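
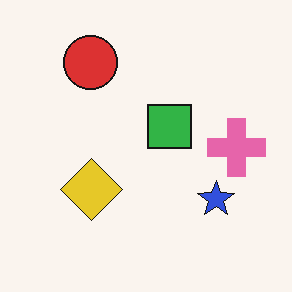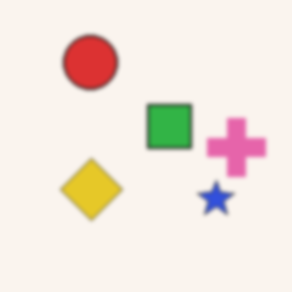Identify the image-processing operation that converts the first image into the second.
The second image is the first slightly softened.

Shape edges and outlines are uniformly softened across the whole image.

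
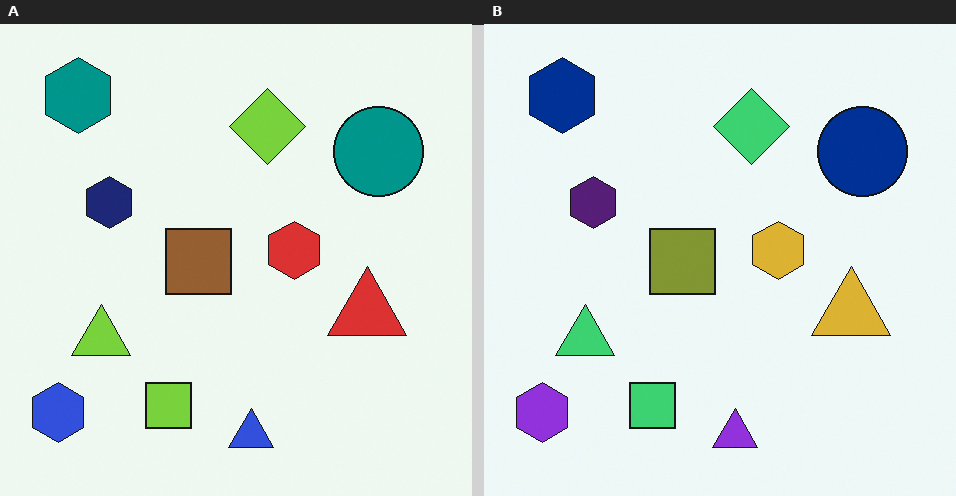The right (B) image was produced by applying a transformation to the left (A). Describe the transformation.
Hue-shifted by a small amount.

Every shape's color has rotated by the same amount around the hue wheel — a uniform hue shift.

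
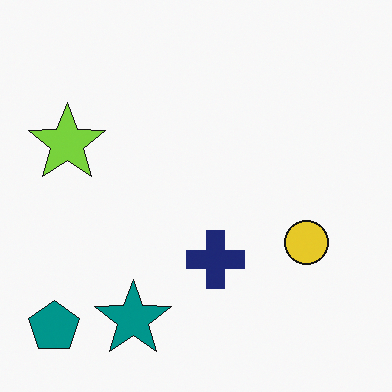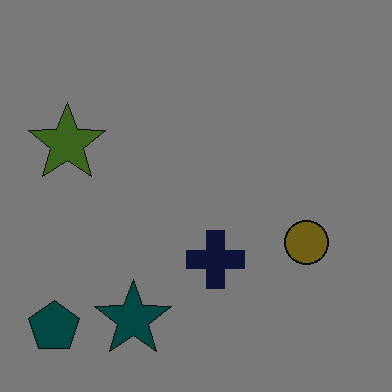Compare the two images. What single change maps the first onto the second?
Noticeably darkened.

Every pixel — background and shapes alike — is uniformly darkened.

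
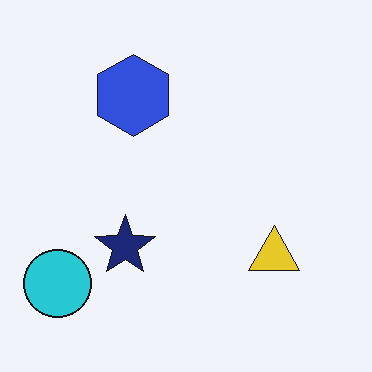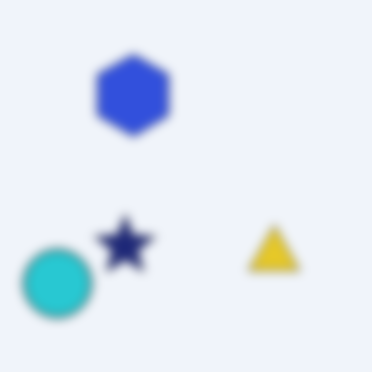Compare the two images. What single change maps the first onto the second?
The second image is the first heavily blurred.

Shape edges and outlines are uniformly softened across the whole image.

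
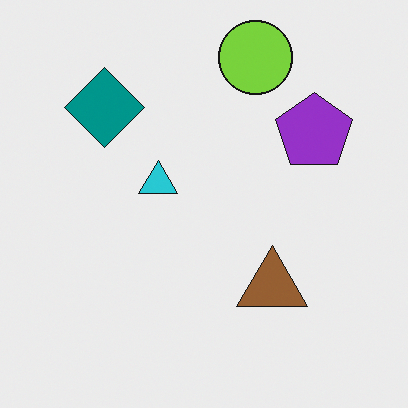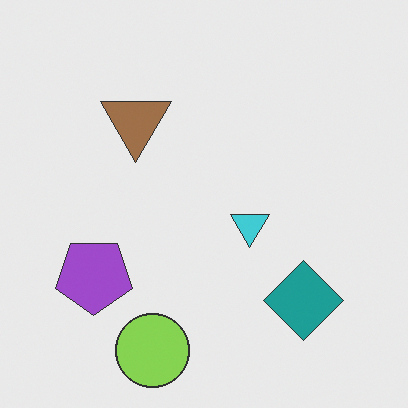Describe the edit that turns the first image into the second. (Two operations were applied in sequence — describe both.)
It was given slightly reduced contrast, then rotated 180°.

Tones are pushed toward mid-grey across the whole image — a global contrast change. The lime circle sits in the top of the first image and the bottom of the second — consistent with a whole-image 180° rotation.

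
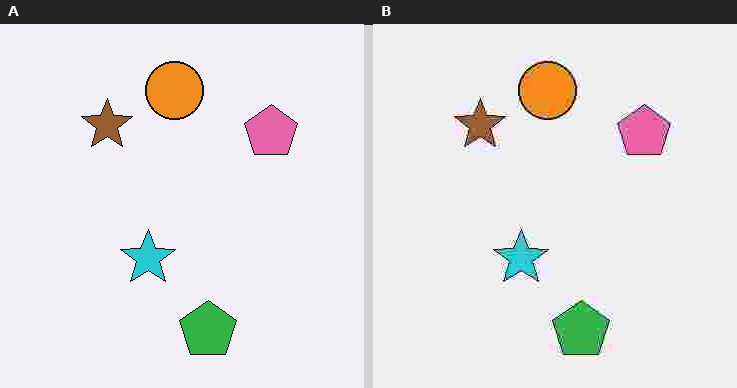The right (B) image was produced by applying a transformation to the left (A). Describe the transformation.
Degraded with heavy JPEG compression.

Blocky 8×8 compression artifacts appear around shape edges and the flat background shows ringing — characteristic JPEG degradation.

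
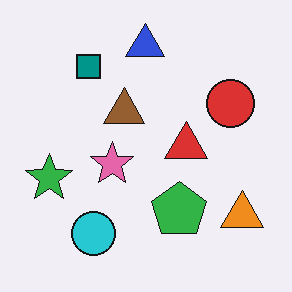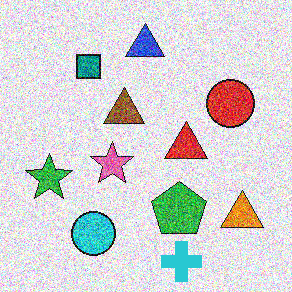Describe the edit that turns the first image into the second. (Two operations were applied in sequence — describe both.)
The second image is the first degraded with heavy additive noise, then overlaid with an additional cyan cross.

Random speckle covers the whole image, including the flat background. A cyan cross appears in the second image that is absent from the first.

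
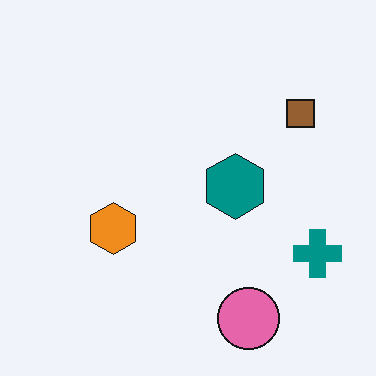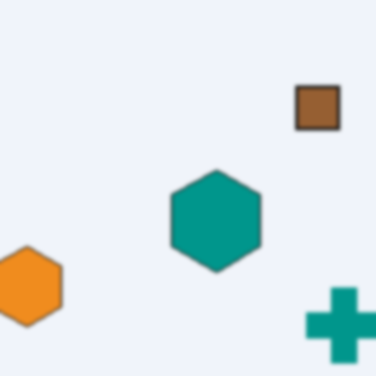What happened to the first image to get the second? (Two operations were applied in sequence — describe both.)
Cropped to a modestly smaller region and rescaled, then given a subtle gaussian blur.

The visible shapes are larger and the field of view is narrower; shapes near the original edges may be partly or wholly outside the frame — a crop-and-rescale. Shape edges and outlines are uniformly softened across the whole image.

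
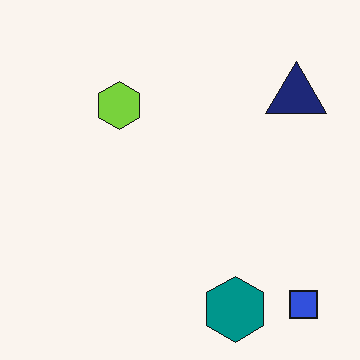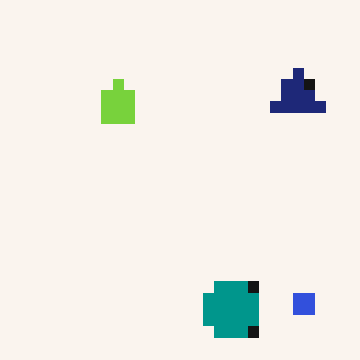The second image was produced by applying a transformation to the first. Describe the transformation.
Heavily pixelated into large blocks.

Shapes are reduced to large square blocks; fine edges and outlines are lost — a downscale-then-upscale (mosaic) effect.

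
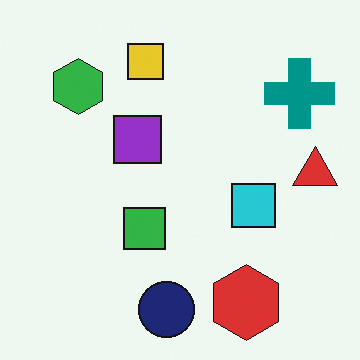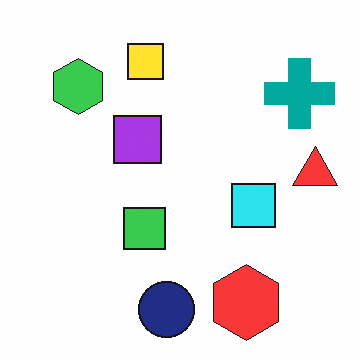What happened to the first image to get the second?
It was brightened a little.

Every pixel — background and shapes alike — is uniformly brightened.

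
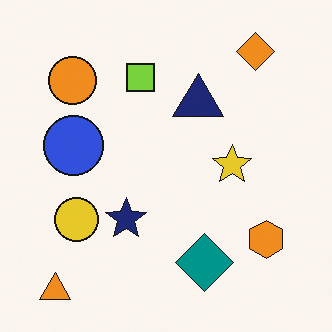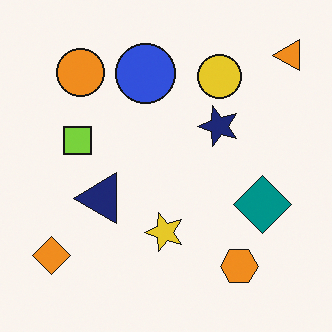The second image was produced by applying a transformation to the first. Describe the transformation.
Transposed (reflected across the top-left ↔ bottom-right diagonal).

Shapes have swapped their row and column positions — what was in the top-right is now in the bottom-left — a diagonal reflection.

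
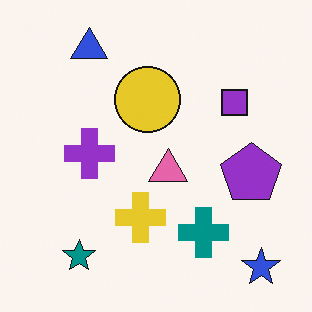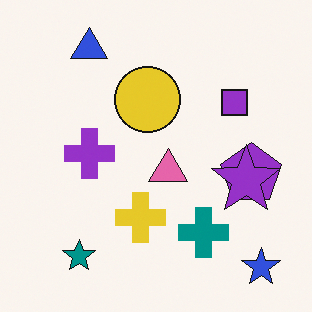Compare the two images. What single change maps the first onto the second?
Overlaid with an additional purple star.

A purple star appears in the second image that is absent from the first.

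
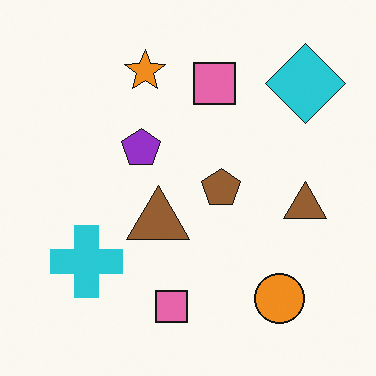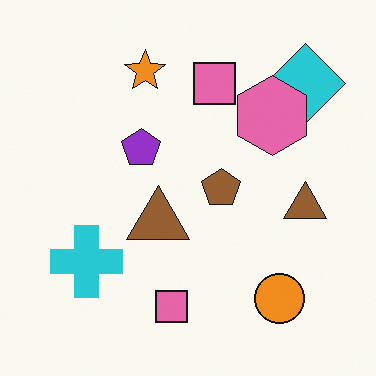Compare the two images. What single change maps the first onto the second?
The second image is the first overlaid with an additional pink hexagon.

A pink hexagon appears in the second image that is absent from the first.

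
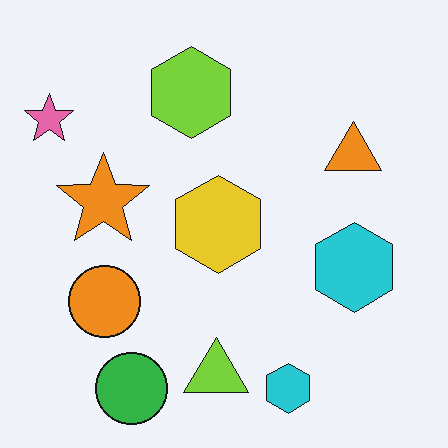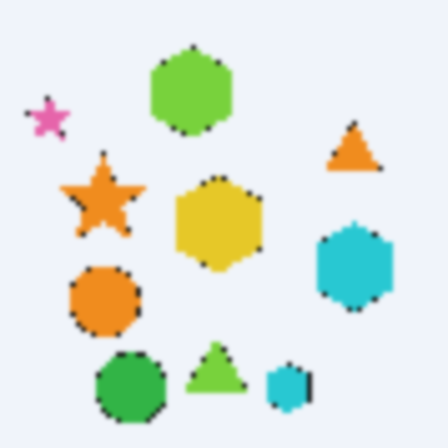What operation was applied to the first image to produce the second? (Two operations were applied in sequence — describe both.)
Lightly pixelated (a mild mosaic effect), then lightly blurred.

Shapes are reduced to large square blocks; fine edges and outlines are lost — a downscale-then-upscale (mosaic) effect. Shape edges and outlines are uniformly softened across the whole image.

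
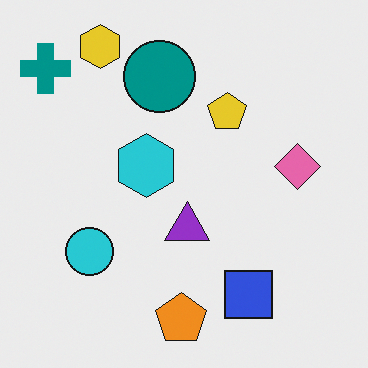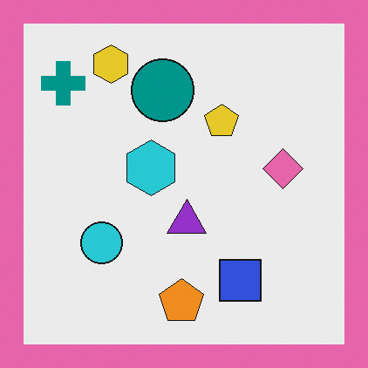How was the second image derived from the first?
This is the original image framed with a pink border.

A solid pink frame runs around the edge of the second image, with the content slightly shrunk inside it.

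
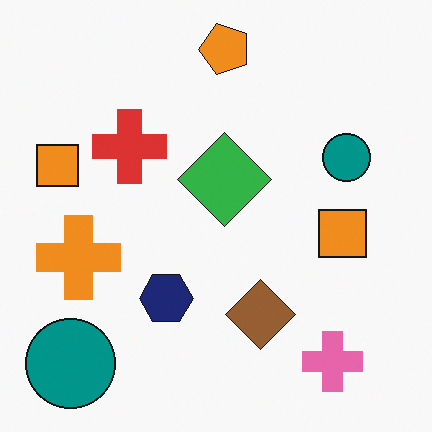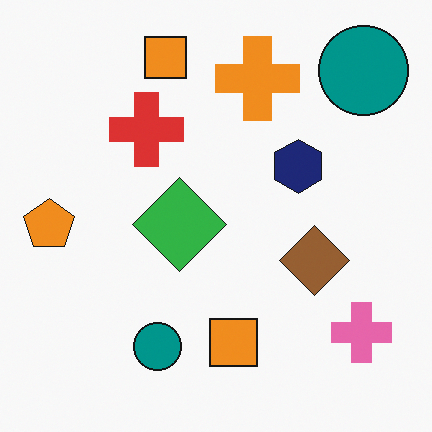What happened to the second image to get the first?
The first image is the second transposed (reflected across the top-left ↔ bottom-right diagonal).

Shapes have swapped their row and column positions — what was in the top-right is now in the bottom-left — a diagonal reflection.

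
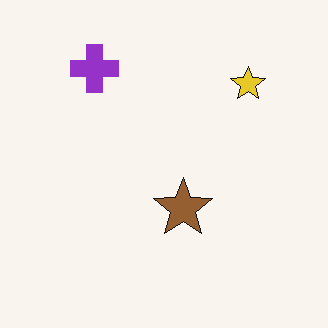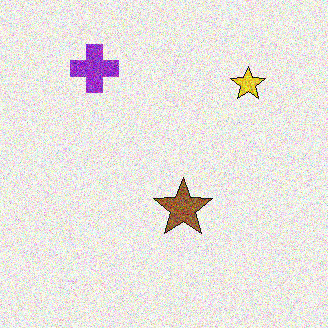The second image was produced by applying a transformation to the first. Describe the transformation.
This is the original image degraded with strong gaussian noise.

Random speckle covers the whole image, including the flat background.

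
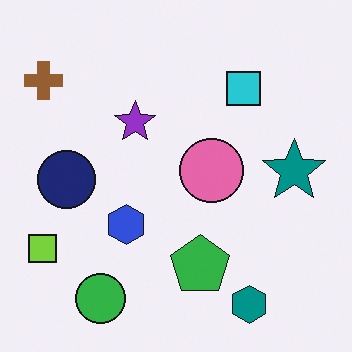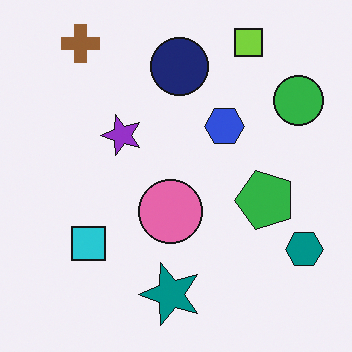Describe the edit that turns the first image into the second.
This is the original image transposed (reflected across the top-left ↔ bottom-right diagonal).

Shapes have swapped their row and column positions — what was in the top-right is now in the bottom-left — a diagonal reflection.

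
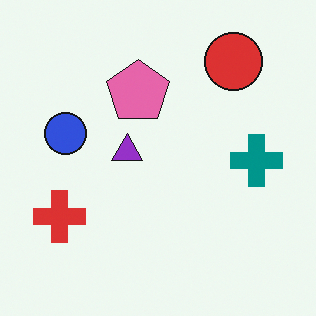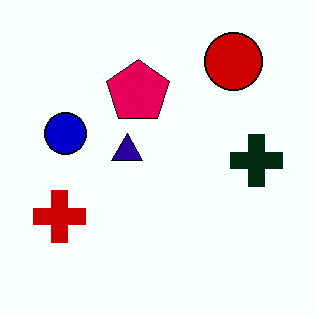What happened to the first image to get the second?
It was boosted in contrast.

Tones are pushed away from mid-grey across the whole image — a global contrast change.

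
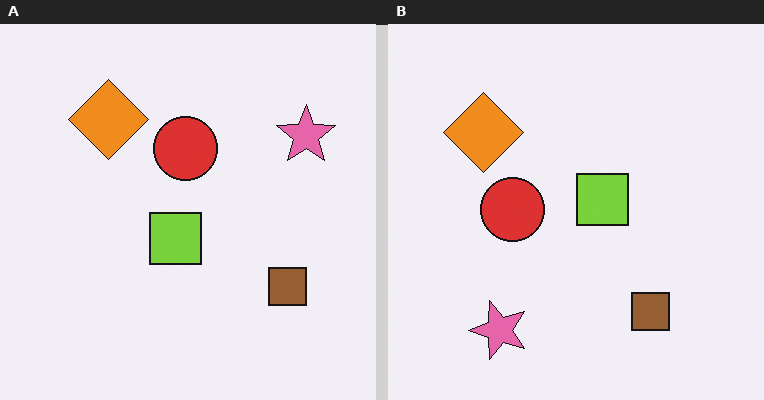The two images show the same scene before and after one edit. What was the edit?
It was transposed (reflected across the top-left ↔ bottom-right diagonal).

Shapes have swapped their row and column positions — what was in the top-right is now in the bottom-left — a diagonal reflection.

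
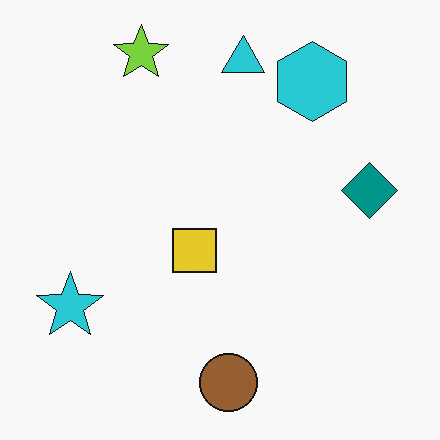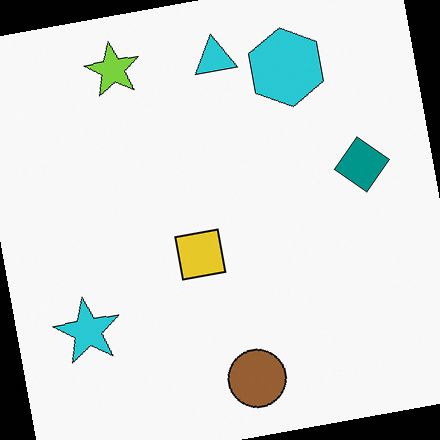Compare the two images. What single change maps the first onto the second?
The image was rotated counter-clockwise by a few degrees.

Every shape is tilted by the same angle and the image corners show triangular fill wedges — a whole-image rotation by a non-right angle.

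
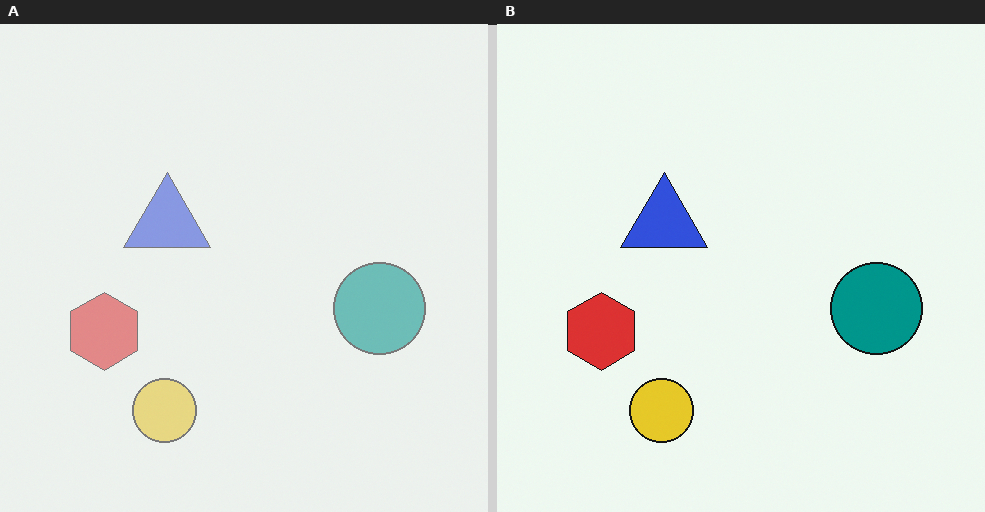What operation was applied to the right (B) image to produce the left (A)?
This is the original image washed out (contrast reduced).

Tones are pushed toward mid-grey across the whole image — a global contrast change.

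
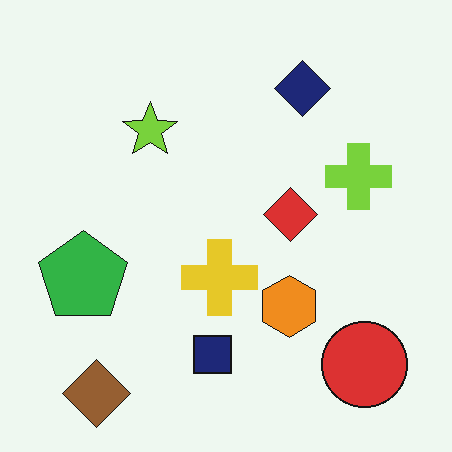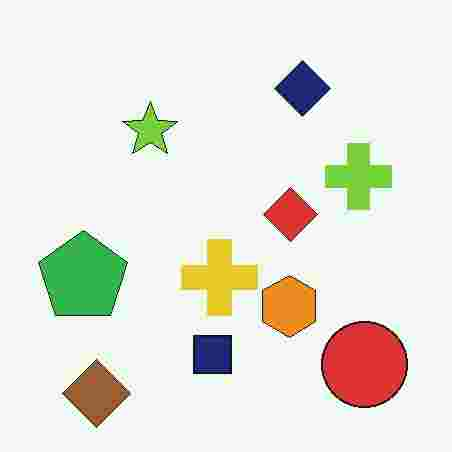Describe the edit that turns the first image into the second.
This is the original image degraded with heavy JPEG compression.

Blocky 8×8 compression artifacts appear around shape edges and the flat background shows ringing — characteristic JPEG degradation.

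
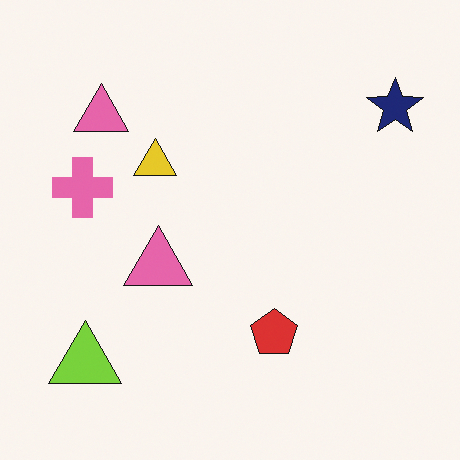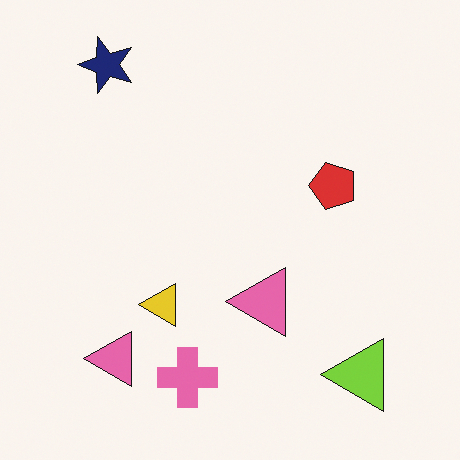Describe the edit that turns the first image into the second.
The image was rotated 90° counter-clockwise.

The navy star sits in the top-right of the first image and the top-left of the second — consistent with a whole-image 90° counter-clockwise rotation.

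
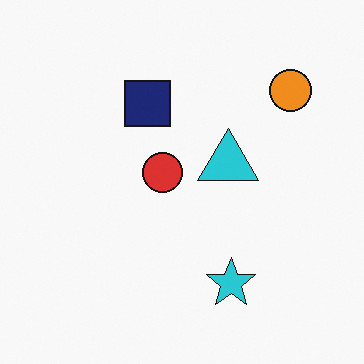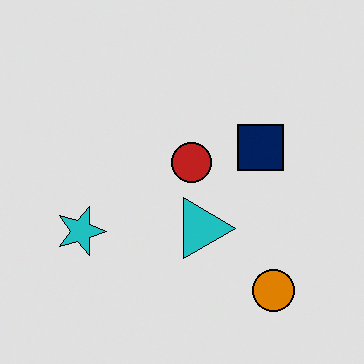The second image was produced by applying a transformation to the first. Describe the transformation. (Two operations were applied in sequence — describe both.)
It was rotated 90° clockwise, then moderately posterized.

The orange circle sits in the top-right of the first image and the bottom-right of the second — consistent with a whole-image 90° clockwise rotation. Each flat color has snapped to a coarser quantized level — most visibly, the near-white background has dropped to a flat grey.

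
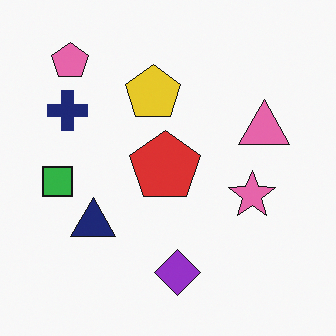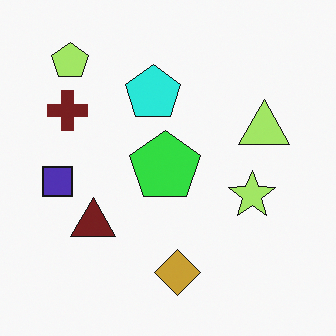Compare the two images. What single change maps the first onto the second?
The image was hue-shifted noticeably.

Every shape's color has rotated by the same amount around the hue wheel — a uniform hue shift.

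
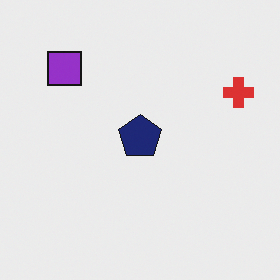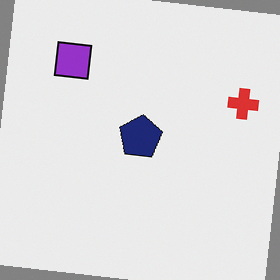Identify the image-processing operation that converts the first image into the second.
This is the original image rotated clockwise by a slight angle.

Every shape is tilted by the same angle and the image corners show triangular fill wedges — a whole-image rotation by a non-right angle.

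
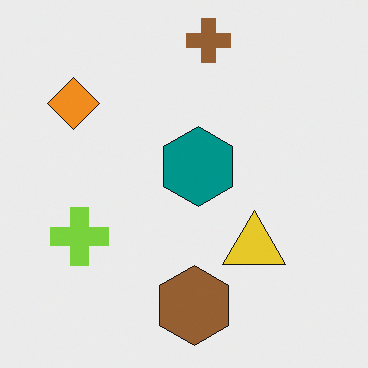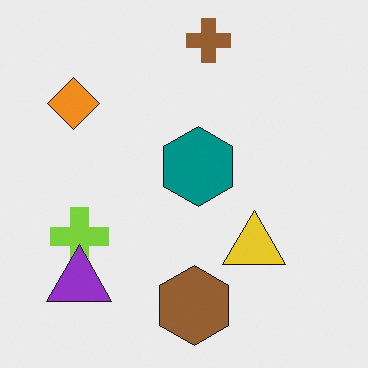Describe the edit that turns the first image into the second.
This is the original image overlaid with an additional purple triangle.

A purple triangle appears in the second image that is absent from the first.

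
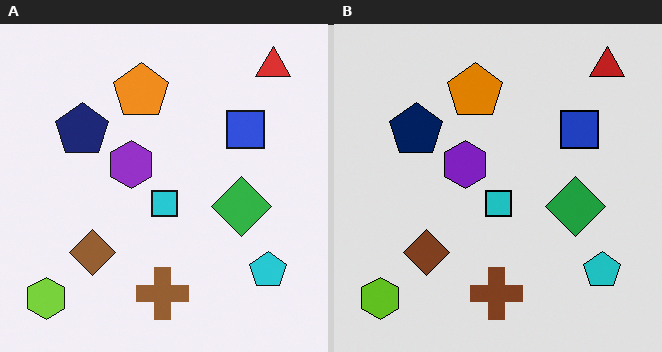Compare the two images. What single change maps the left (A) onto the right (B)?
This is the original image moderately posterized.

Each flat color has snapped to a coarser quantized level — most visibly, the near-white background has dropped to a flat grey.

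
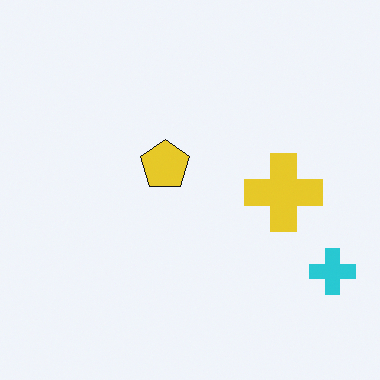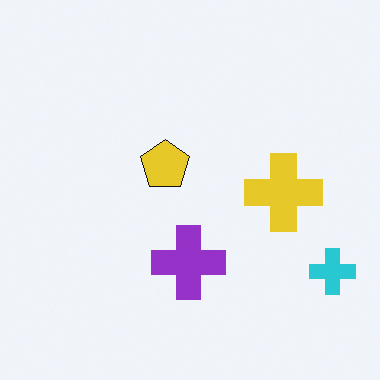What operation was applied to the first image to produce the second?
This is the original image overlaid with an additional purple cross.

A purple cross appears in the second image that is absent from the first.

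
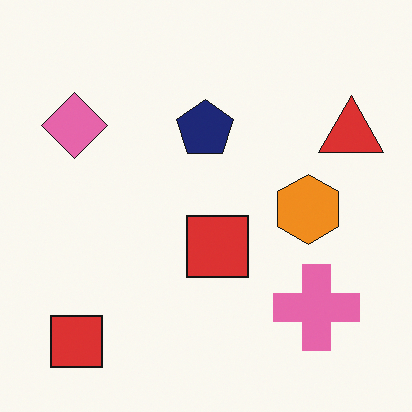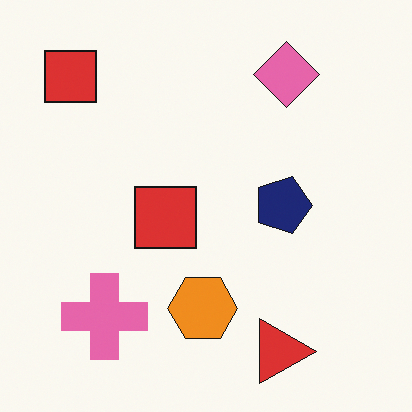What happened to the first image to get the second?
The transformation is: rotated 90° clockwise.

The red triangle sits in the top-right of the first image and the bottom-right of the second — consistent with a whole-image 90° clockwise rotation.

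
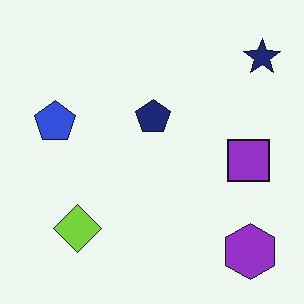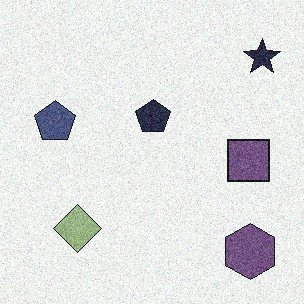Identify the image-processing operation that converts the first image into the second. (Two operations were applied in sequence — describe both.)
The transformation is: degraded with visible gaussian noise, then made much more muted (saturation change).

Random speckle covers the whole image, including the flat background. All colors are more muted and greyish — a global saturation change.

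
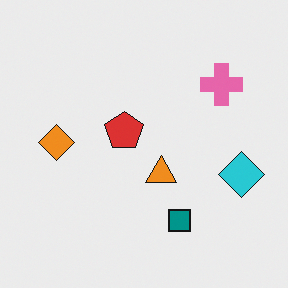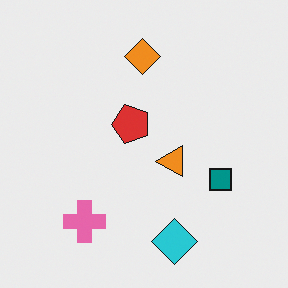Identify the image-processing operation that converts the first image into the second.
The image was transposed (reflected across the top-left ↔ bottom-right diagonal).

Shapes have swapped their row and column positions — what was in the top-right is now in the bottom-left — a diagonal reflection.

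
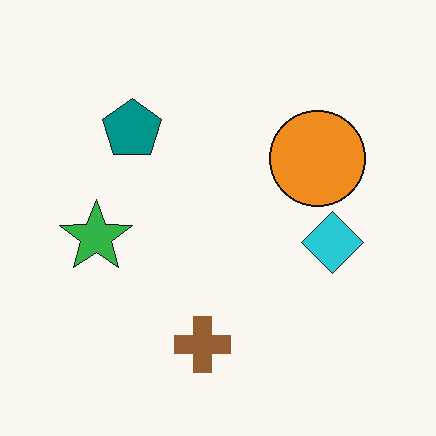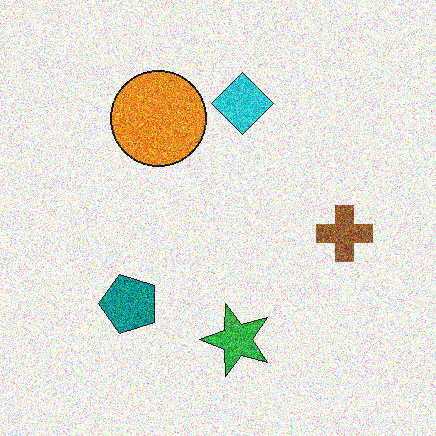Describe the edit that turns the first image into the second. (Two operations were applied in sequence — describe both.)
Degraded with heavy additive noise, then rotated 90° counter-clockwise.

Random speckle covers the whole image, including the flat background. The brown cross sits in the bottom of the first image and the right of the second — consistent with a whole-image 90° counter-clockwise rotation.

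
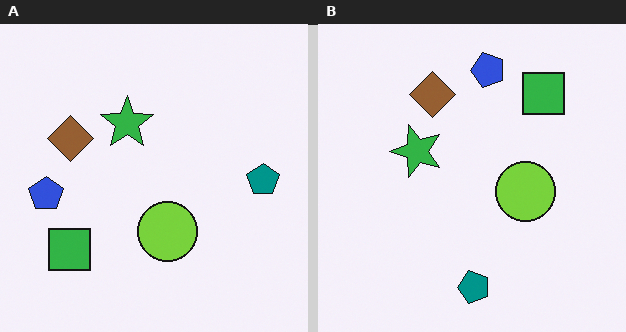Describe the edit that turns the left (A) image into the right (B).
Transposed (reflected across the top-left ↔ bottom-right diagonal).

Shapes have swapped their row and column positions — what was in the top-right is now in the bottom-left — a diagonal reflection.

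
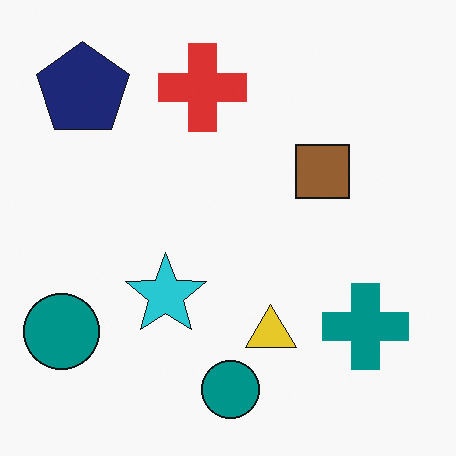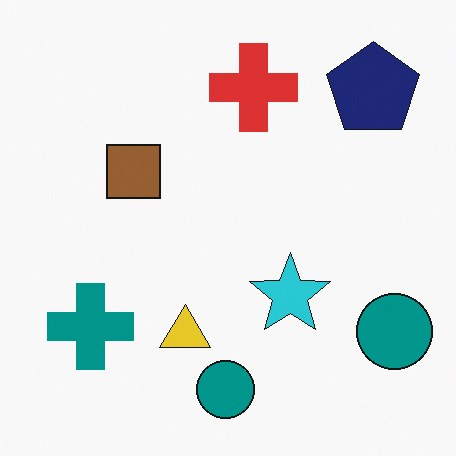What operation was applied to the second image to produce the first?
It was flipped horizontally (left ↔ right).

The navy pentagon is in the top-right of the second image and the top-left of the first — shapes on opposite sides of the vertical midline have swapped in a mirror flip.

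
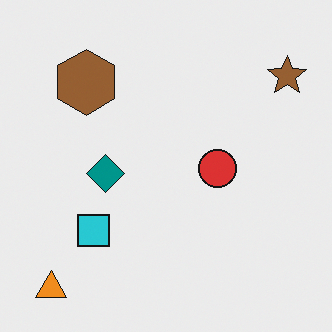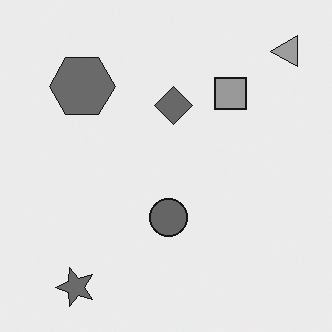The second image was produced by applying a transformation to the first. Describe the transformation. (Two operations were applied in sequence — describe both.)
The image was transposed (reflected across the top-left ↔ bottom-right diagonal), then converted to grayscale.

Shapes have swapped their row and column positions — what was in the top-right is now in the bottom-left — a diagonal reflection. All color is removed — every shape is now a shade of grey.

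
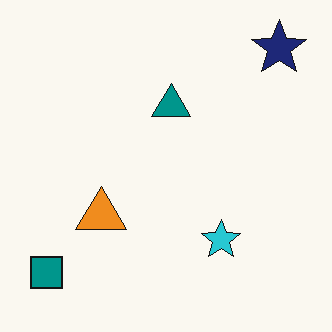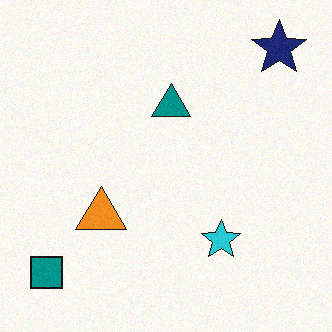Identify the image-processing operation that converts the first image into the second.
It was degraded with subtle gaussian noise.

Random speckle covers the whole image, including the flat background.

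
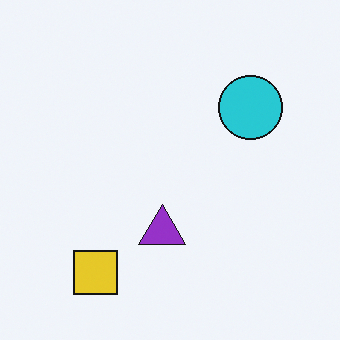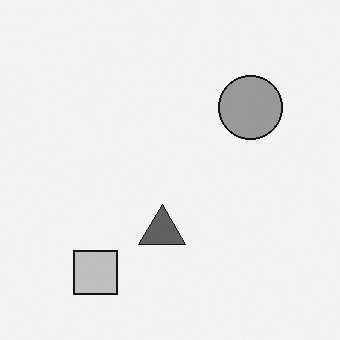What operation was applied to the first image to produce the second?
Converted to grayscale.

All color is removed — every shape is now a shade of grey.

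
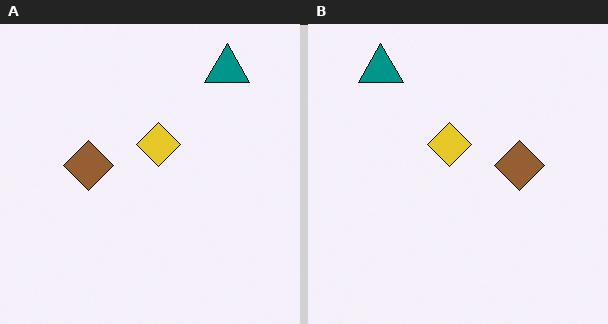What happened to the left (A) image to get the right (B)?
The right (B) image is the left (A) flipped horizontally (left ↔ right).

The teal triangle is in the top-right of the left (A) image and the top-left of the right (B) — shapes on opposite sides of the vertical midline have swapped in a mirror flip.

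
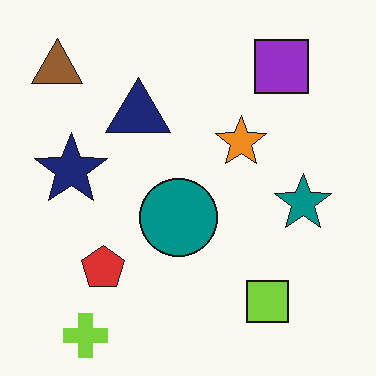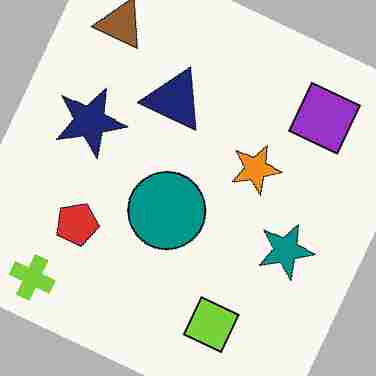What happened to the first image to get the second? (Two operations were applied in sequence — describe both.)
It was rotated clockwise by a moderate amount, then heavily JPEG-compressed with obvious blocking artifacts.

Every shape is tilted by the same angle and the image corners show triangular fill wedges — a whole-image rotation by a non-right angle. Blocky 8×8 compression artifacts appear around shape edges and the flat background shows ringing — characteristic JPEG degradation.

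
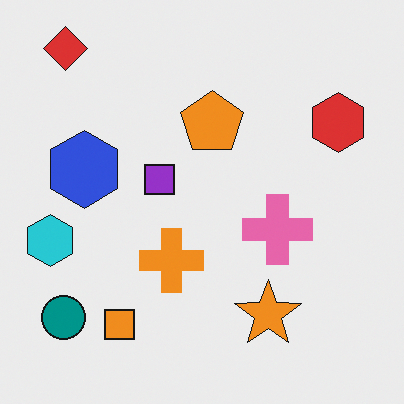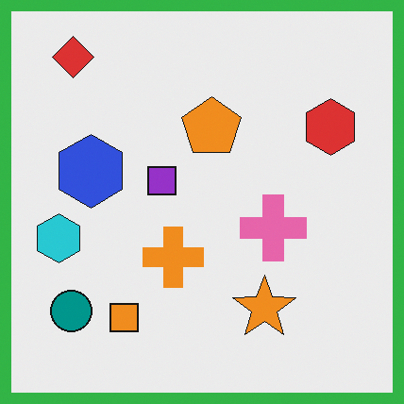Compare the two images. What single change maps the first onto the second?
Framed with a green border.

A solid green frame runs around the edge of the second image, with the content slightly shrunk inside it.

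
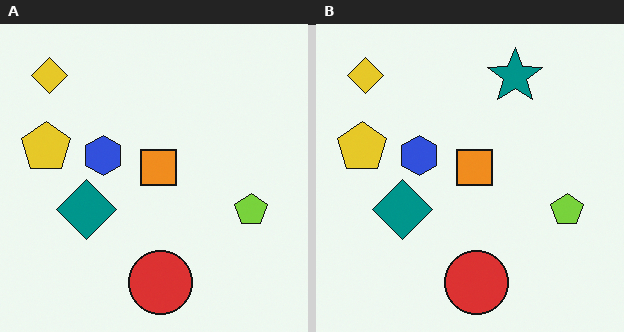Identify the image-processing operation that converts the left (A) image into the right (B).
The transformation is: overlaid with an additional teal star.

A teal star appears in the right (B) image that is absent from the left (A).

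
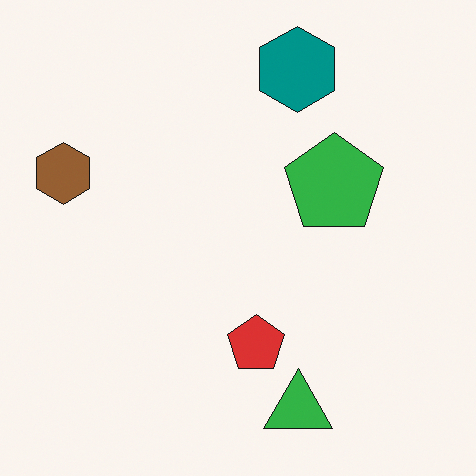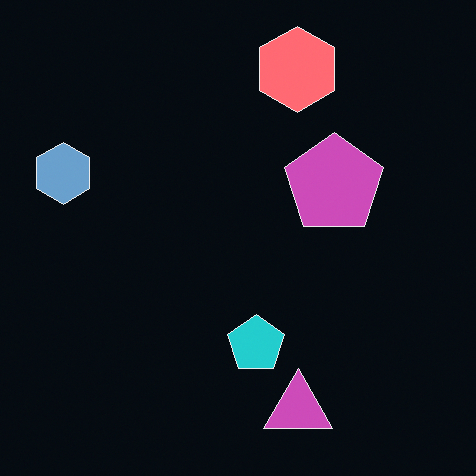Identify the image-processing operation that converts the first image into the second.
The transformation is: color-inverted (negative).

The light background has become dark and every shape's color is its complement — a photographic negative.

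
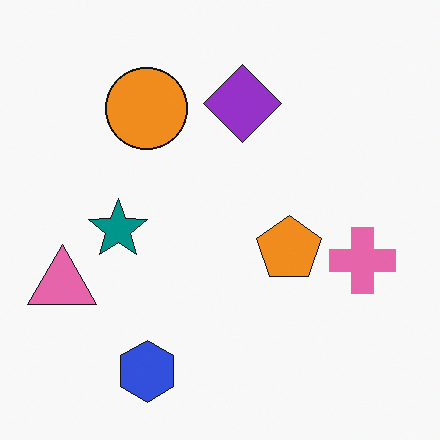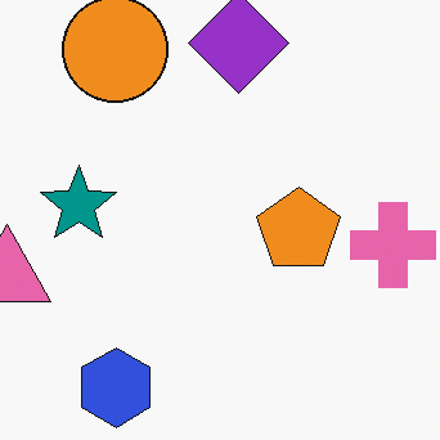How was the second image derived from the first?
The image was cropped slightly and scaled back up.

The visible shapes are larger and the field of view is narrower; shapes near the original edges may be partly or wholly outside the frame — a crop-and-rescale.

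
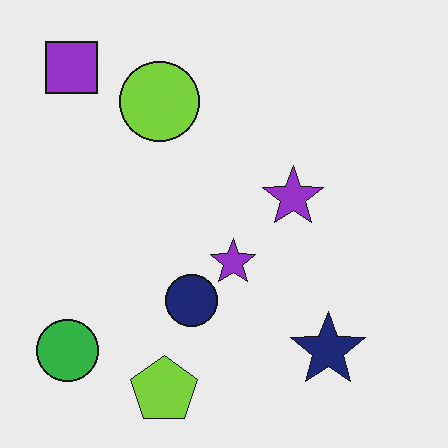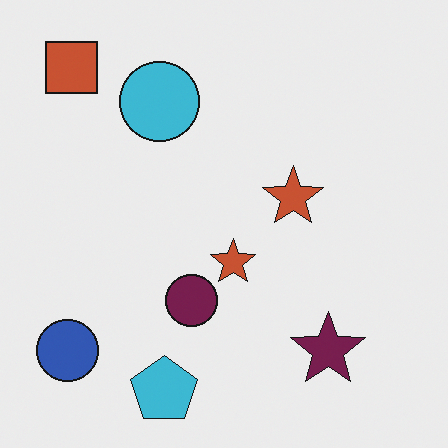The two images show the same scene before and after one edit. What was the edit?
Hue-shifted through roughly a third of the color wheel.

Every shape's color has rotated by the same amount around the hue wheel — a uniform hue shift.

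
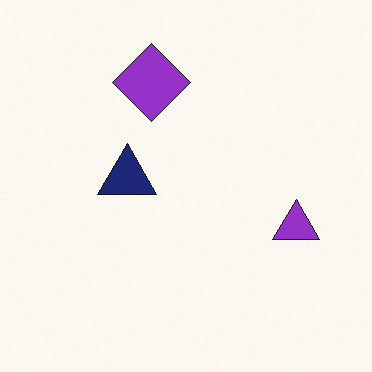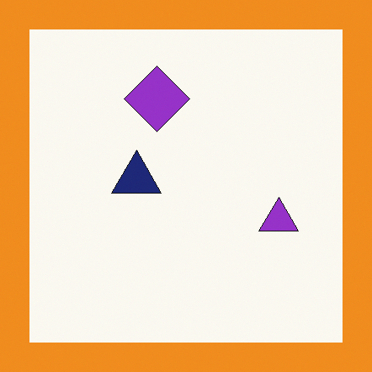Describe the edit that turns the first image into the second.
This is the original image framed with a orange border.

A solid orange frame runs around the edge of the second image, with the content slightly shrunk inside it.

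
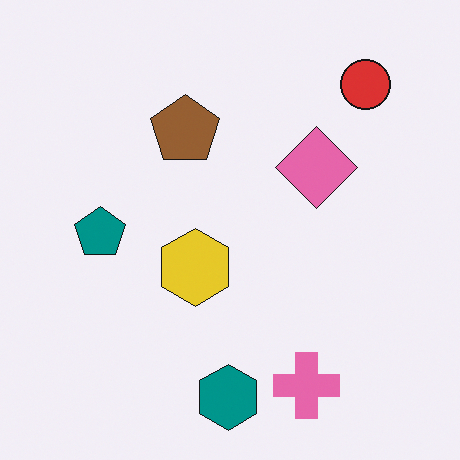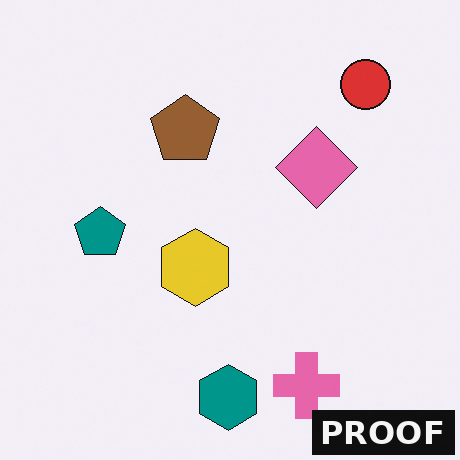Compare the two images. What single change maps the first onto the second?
This is the original image watermarked with the text "PROOF" in the lower-right corner.

A dark label reading "PROOF" appears in the lower-right corner.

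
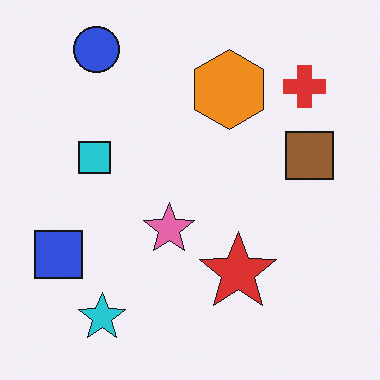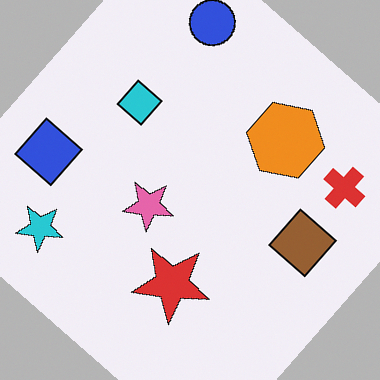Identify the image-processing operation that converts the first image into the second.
The image was rotated clockwise by a large amount — several tens of degrees.

Every shape is tilted by the same angle and the image corners show triangular fill wedges — a whole-image rotation by a non-right angle.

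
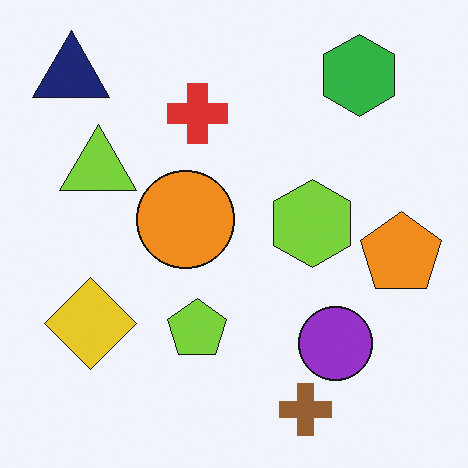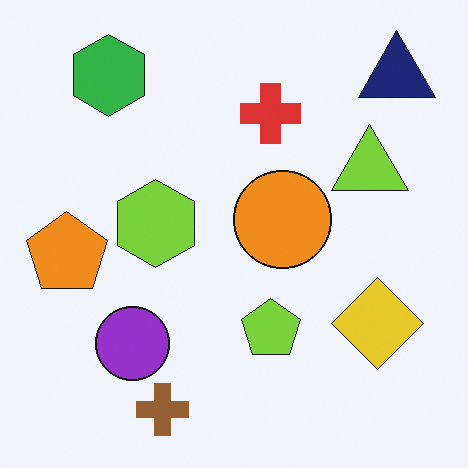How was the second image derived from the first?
Flipped horizontally (left ↔ right).

The orange pentagon is in the right of the first image and the left of the second — shapes on opposite sides of the vertical midline have swapped in a mirror flip.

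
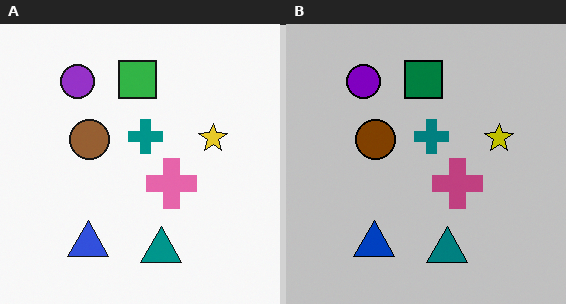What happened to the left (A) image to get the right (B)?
The transformation is: aggressively posterized.

Each flat color has snapped to a coarser quantized level — most visibly, the near-white background has dropped to a flat grey.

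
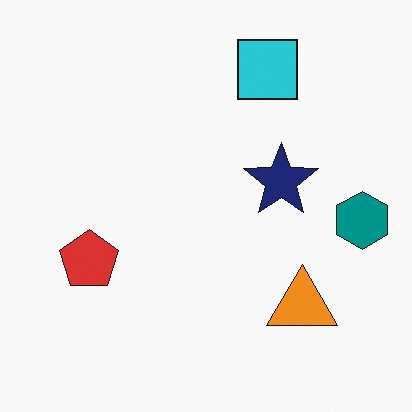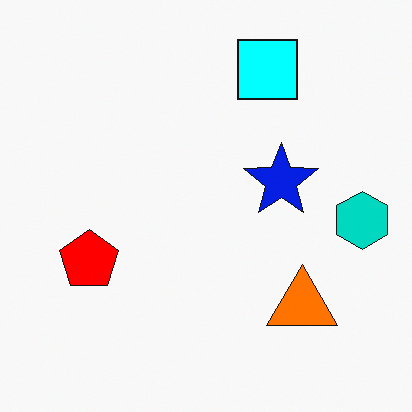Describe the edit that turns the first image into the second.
The transformation is: heavily oversaturated.

All colors are more vivid — a global saturation change.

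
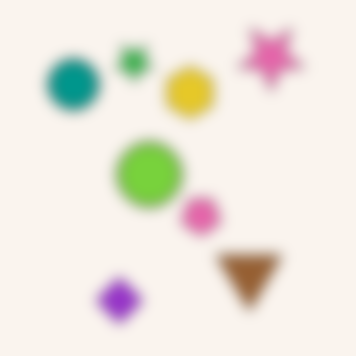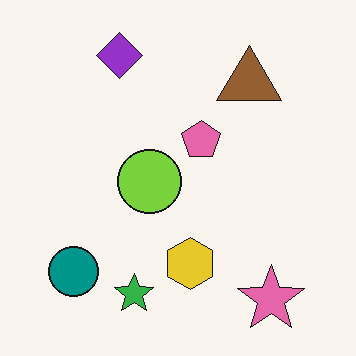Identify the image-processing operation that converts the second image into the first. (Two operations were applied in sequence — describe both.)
The first image is the second flipped vertically (top ↔ bottom), then heavily blurred.

The purple diamond is in the top of the second image and the bottom of the first — shapes on opposite sides of the horizontal midline have swapped in a mirror flip. Shape edges and outlines are uniformly softened across the whole image.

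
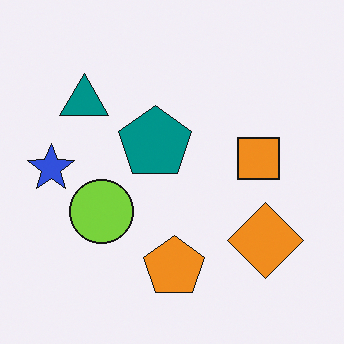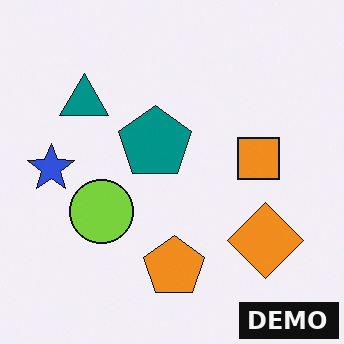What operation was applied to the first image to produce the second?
The image was watermarked with the text "DEMO" in the lower-right corner.

A dark label reading "DEMO" appears in the lower-right corner.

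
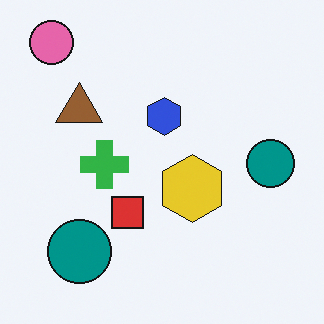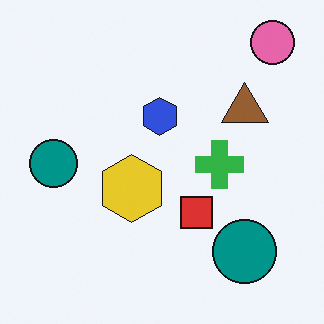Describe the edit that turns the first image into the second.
The image was flipped horizontally (left ↔ right).

The pink circle is in the top-left of the first image and the top-right of the second — shapes on opposite sides of the vertical midline have swapped in a mirror flip.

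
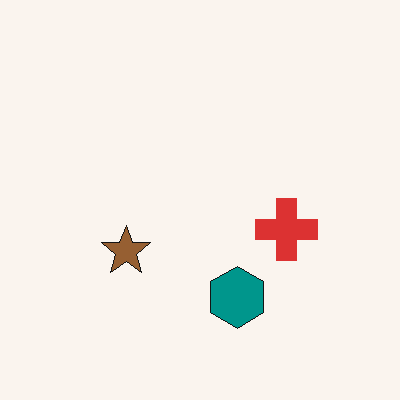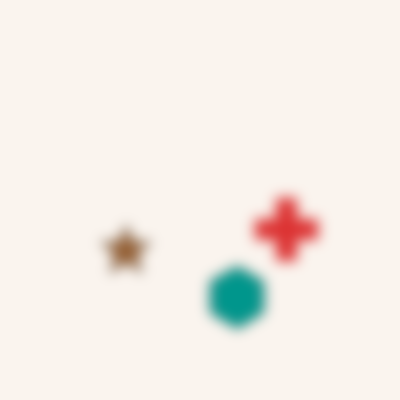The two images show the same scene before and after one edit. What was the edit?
The transformation is: heavily blurred.

Shape edges and outlines are uniformly softened across the whole image.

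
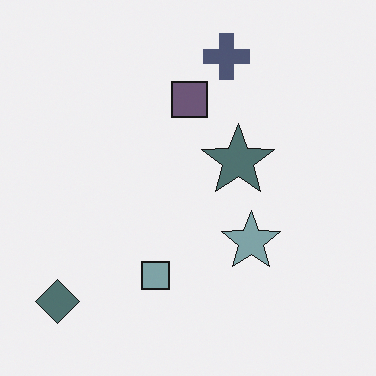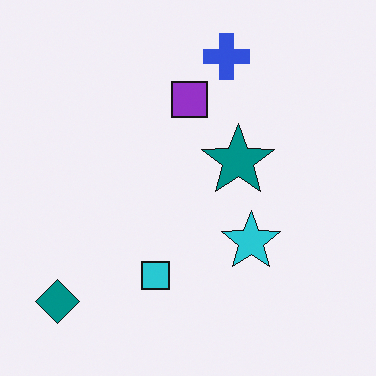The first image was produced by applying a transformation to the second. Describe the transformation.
The image was made much more muted (saturation change).

All colors are more muted and greyish — a global saturation change.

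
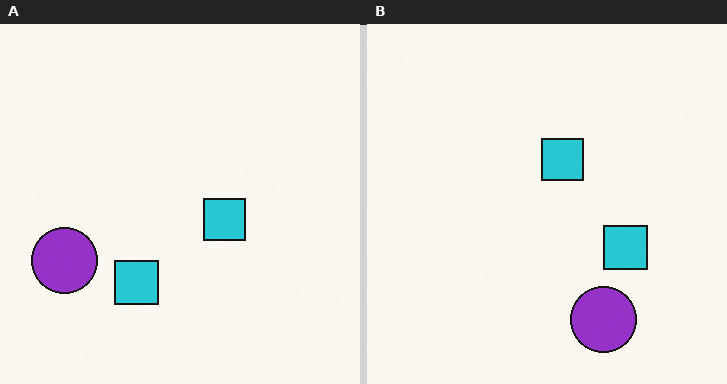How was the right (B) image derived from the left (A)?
The right (B) image is the left (A) rotated 90° counter-clockwise.

The purple circle sits in the left of the left (A) image and the bottom of the right (B) — consistent with a whole-image 90° counter-clockwise rotation.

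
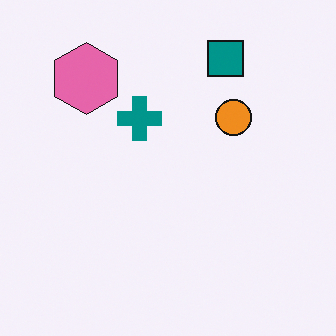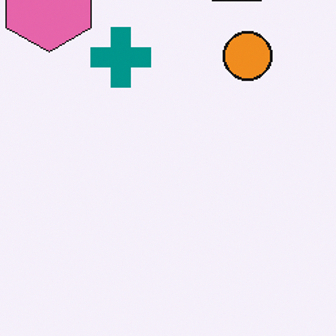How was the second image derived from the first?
It was cropped slightly and scaled back up.

The visible shapes are larger and the field of view is narrower; shapes near the original edges may be partly or wholly outside the frame — a crop-and-rescale.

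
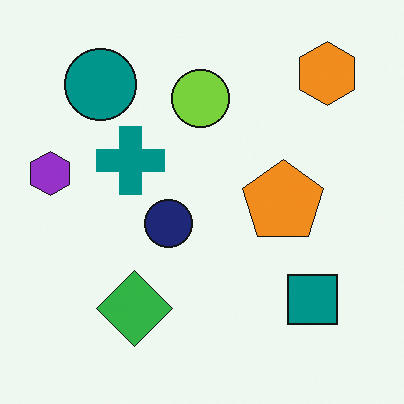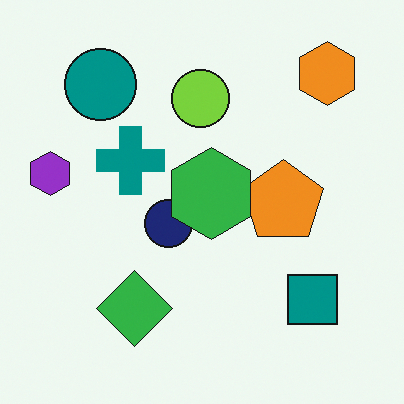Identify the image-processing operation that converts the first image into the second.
Overlaid with an additional green hexagon.

A green hexagon appears in the second image that is absent from the first.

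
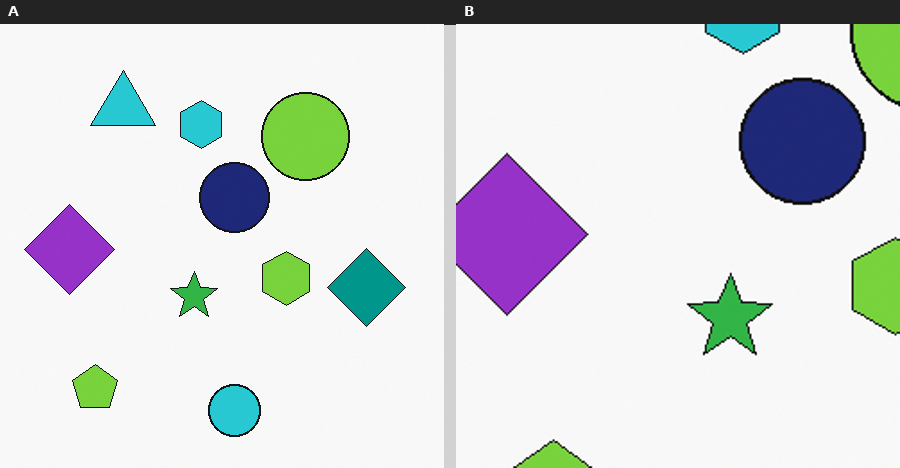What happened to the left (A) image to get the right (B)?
This is the original image cropped tightly and scaled back up.

The visible shapes are larger and the field of view is narrower; shapes near the original edges may be partly or wholly outside the frame — a crop-and-rescale.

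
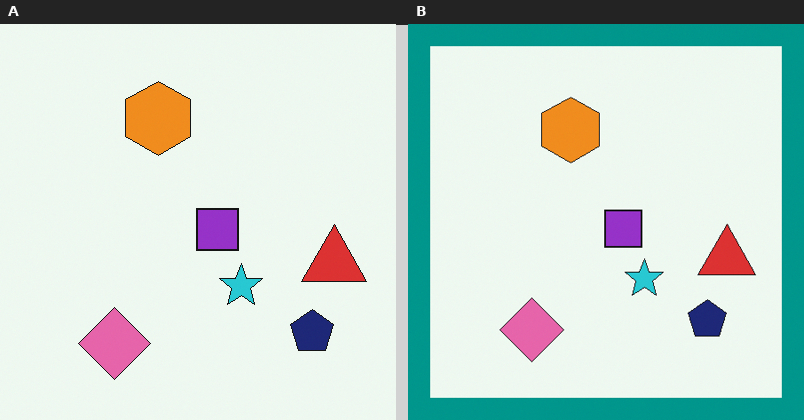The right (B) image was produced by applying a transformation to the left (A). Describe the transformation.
The right (B) image is the left (A) framed with a teal border.

A solid teal frame runs around the edge of the right (B) image, with the content slightly shrunk inside it.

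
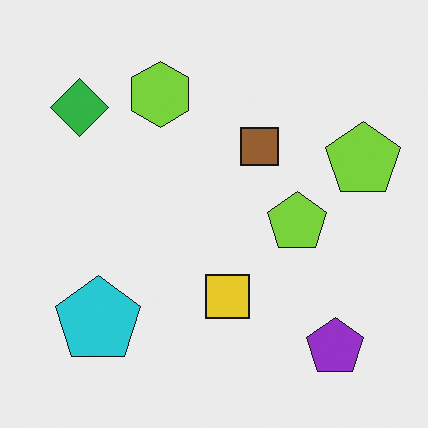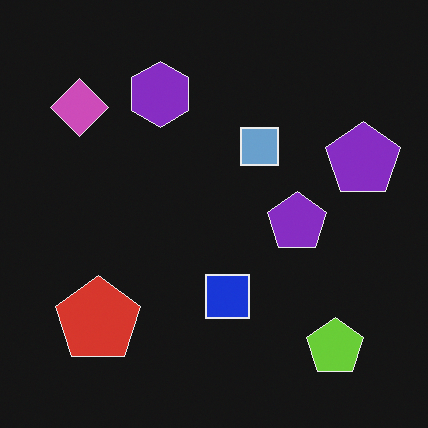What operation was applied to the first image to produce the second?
The second image is the first color-inverted (negative).

The light background has become dark and every shape's color is its complement — a photographic negative.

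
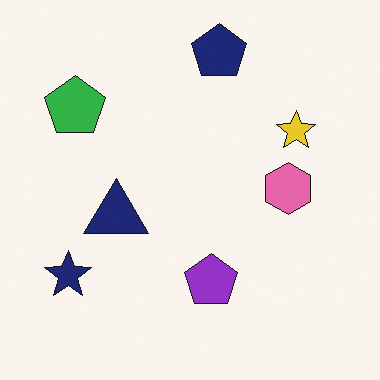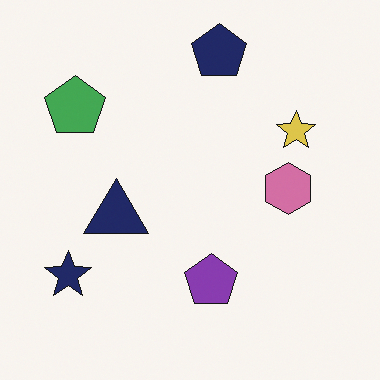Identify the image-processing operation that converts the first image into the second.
This is the original image slightly desaturated.

All colors are more muted and greyish — a global saturation change.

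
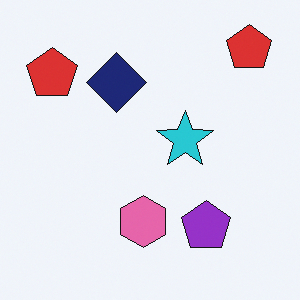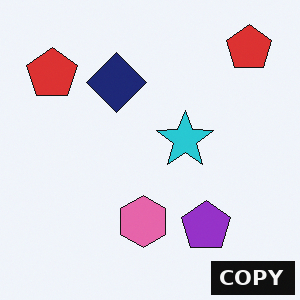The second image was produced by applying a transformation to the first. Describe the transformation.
It was watermarked with the text "COPY" in the lower-right corner.

A dark label reading "COPY" appears in the lower-right corner.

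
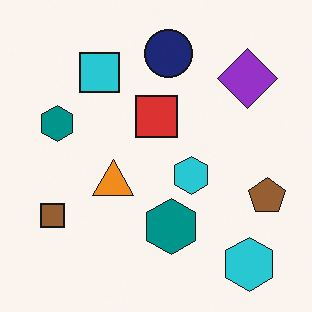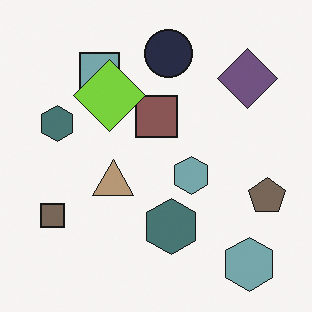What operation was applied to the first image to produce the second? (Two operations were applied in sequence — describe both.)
The transformation is: heavily desaturated, then overlaid with an additional lime diamond.

All colors are more muted and greyish — a global saturation change. A lime diamond appears in the second image that is absent from the first.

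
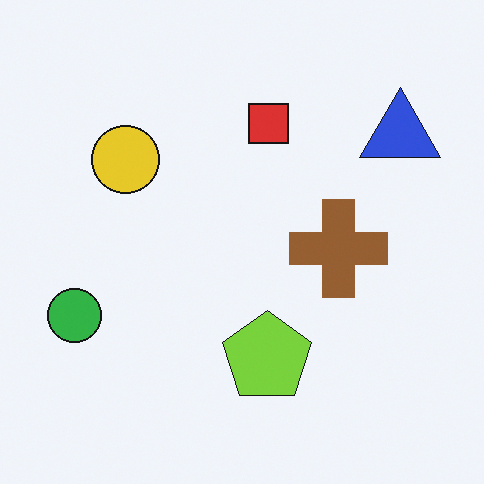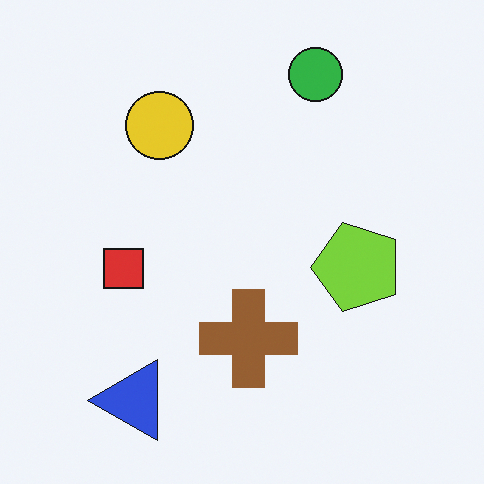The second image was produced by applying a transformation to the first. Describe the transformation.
It was transposed (reflected across the top-left ↔ bottom-right diagonal).

Shapes have swapped their row and column positions — what was in the top-right is now in the bottom-left — a diagonal reflection.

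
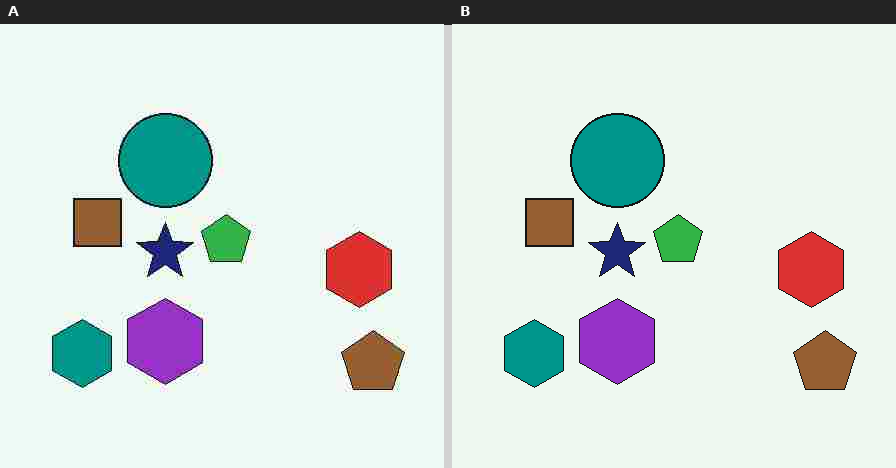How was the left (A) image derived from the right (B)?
The transformation is: degraded with heavy JPEG compression.

Blocky 8×8 compression artifacts appear around shape edges and the flat background shows ringing — characteristic JPEG degradation.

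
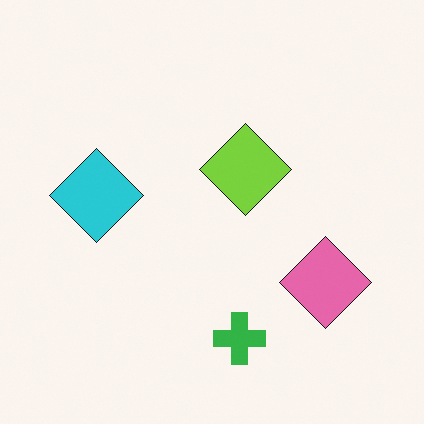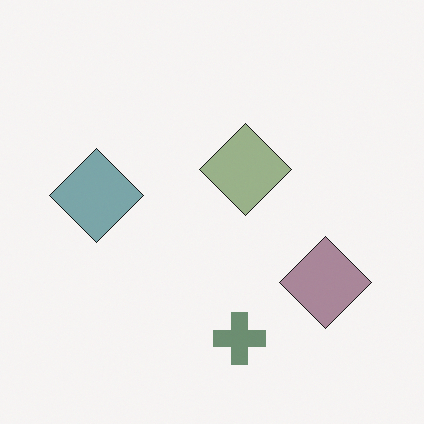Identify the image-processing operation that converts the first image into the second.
Made much more muted (saturation change).

All colors are more muted and greyish — a global saturation change.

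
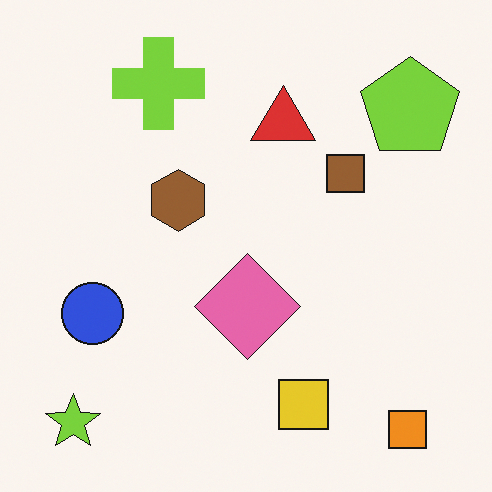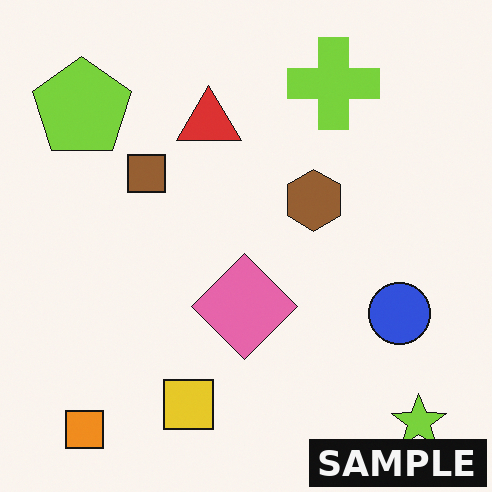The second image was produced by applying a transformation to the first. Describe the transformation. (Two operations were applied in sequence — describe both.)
Flipped horizontally (left ↔ right), then watermarked with the text "SAMPLE" in the lower-right corner.

The lime star is in the bottom-left of the first image and the bottom-right of the second — shapes on opposite sides of the vertical midline have swapped in a mirror flip. A dark label reading "SAMPLE" appears in the lower-right corner.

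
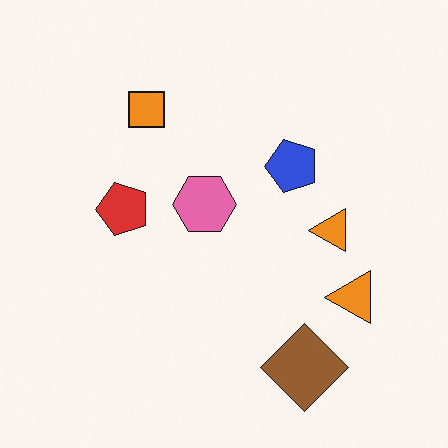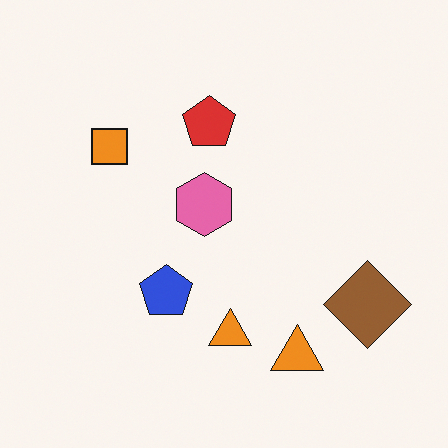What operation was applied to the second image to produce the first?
The transformation is: transposed (reflected across the top-left ↔ bottom-right diagonal).

Shapes have swapped their row and column positions — what was in the top-right is now in the bottom-left — a diagonal reflection.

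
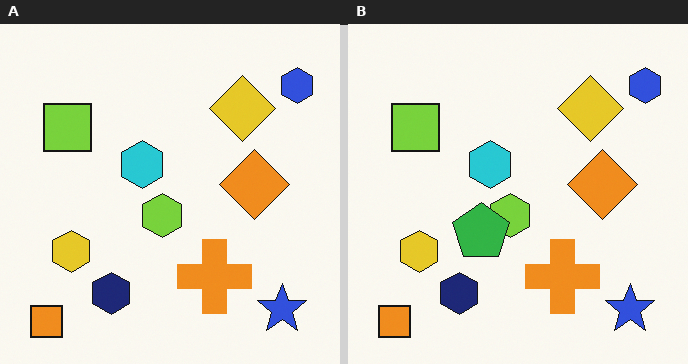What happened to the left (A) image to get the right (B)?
The image was overlaid with an additional green pentagon.

A green pentagon appears in the right (B) image that is absent from the left (A).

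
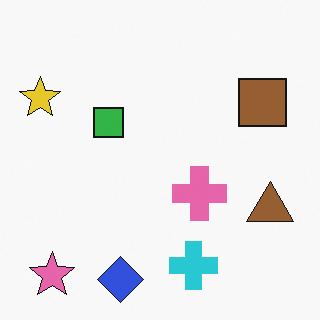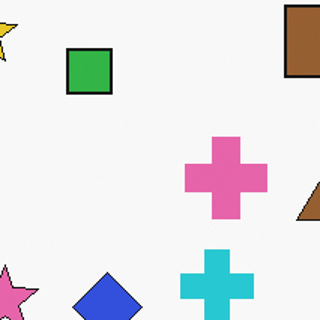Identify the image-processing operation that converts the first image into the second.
The image was cropped slightly and scaled back up.

The visible shapes are larger and the field of view is narrower; shapes near the original edges may be partly or wholly outside the frame — a crop-and-rescale.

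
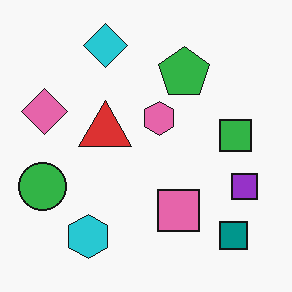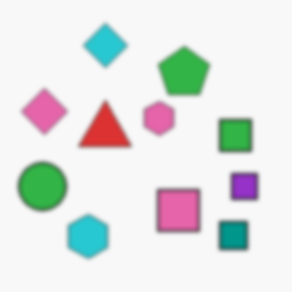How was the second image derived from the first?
The image was slightly softened.

Shape edges and outlines are uniformly softened across the whole image.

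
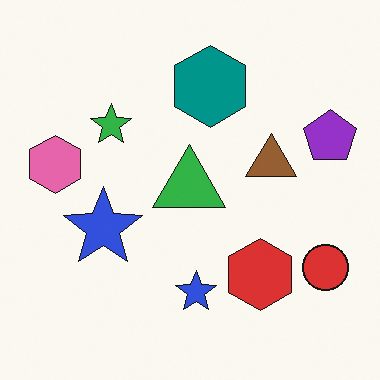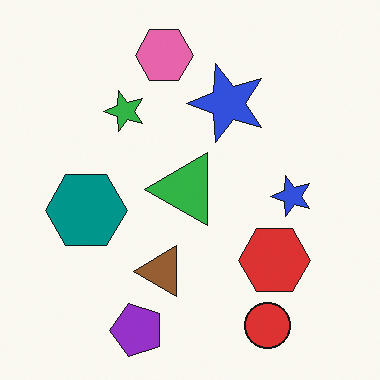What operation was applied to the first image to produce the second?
The image was transposed (reflected across the top-left ↔ bottom-right diagonal).

Shapes have swapped their row and column positions — what was in the top-right is now in the bottom-left — a diagonal reflection.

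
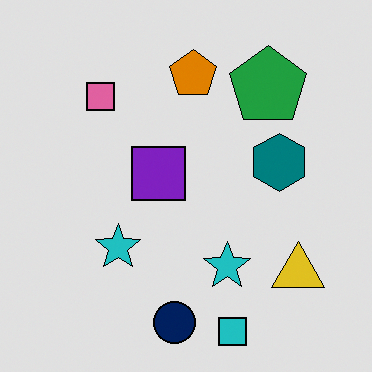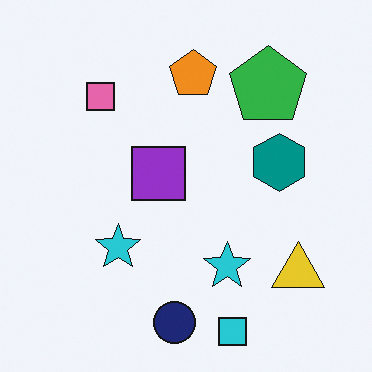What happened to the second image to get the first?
The transformation is: moderately posterized.

Each flat color has snapped to a coarser quantized level — most visibly, the near-white background has dropped to a flat grey.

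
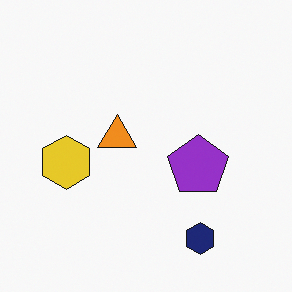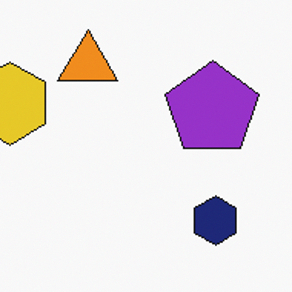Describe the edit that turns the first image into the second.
Cropped slightly and scaled back up.

The visible shapes are larger and the field of view is narrower; shapes near the original edges may be partly or wholly outside the frame — a crop-and-rescale.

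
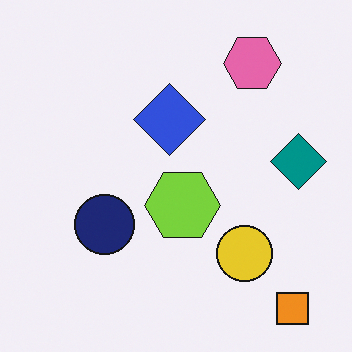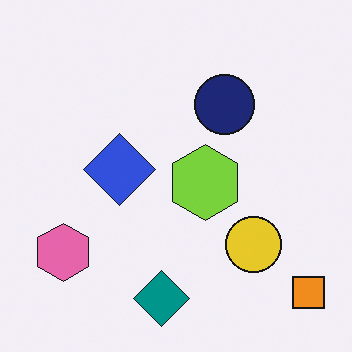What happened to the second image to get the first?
Transposed (reflected across the top-left ↔ bottom-right diagonal).

Shapes have swapped their row and column positions — what was in the top-right is now in the bottom-left — a diagonal reflection.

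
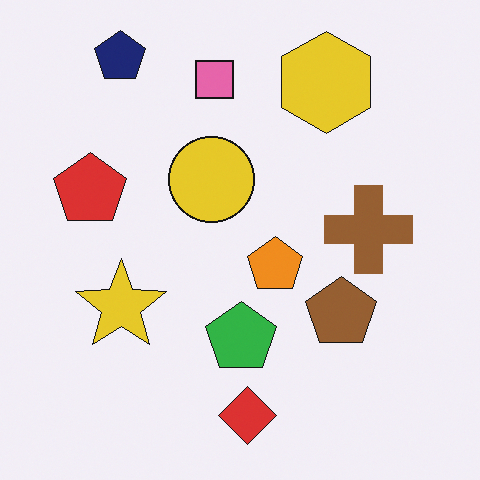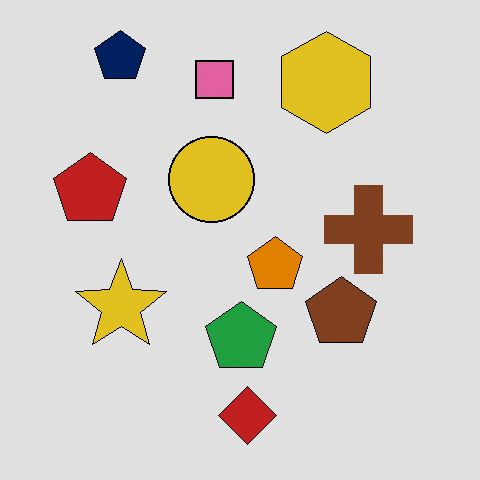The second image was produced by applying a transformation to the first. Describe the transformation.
Moderately posterized.

Each flat color has snapped to a coarser quantized level — most visibly, the near-white background has dropped to a flat grey.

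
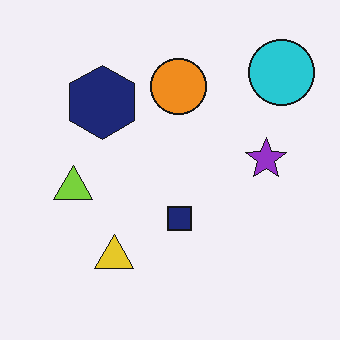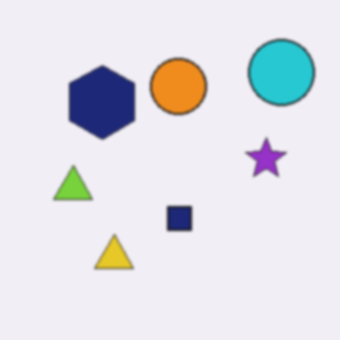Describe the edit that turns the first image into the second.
The second image is the first lightly blurred.

Shape edges and outlines are uniformly softened across the whole image.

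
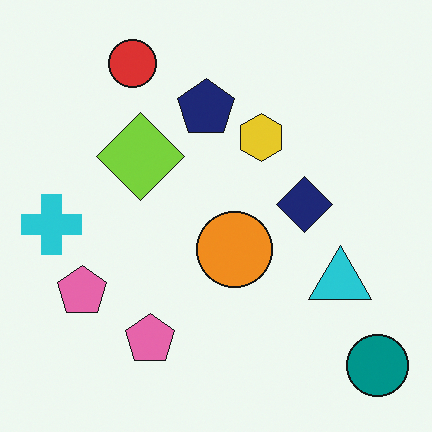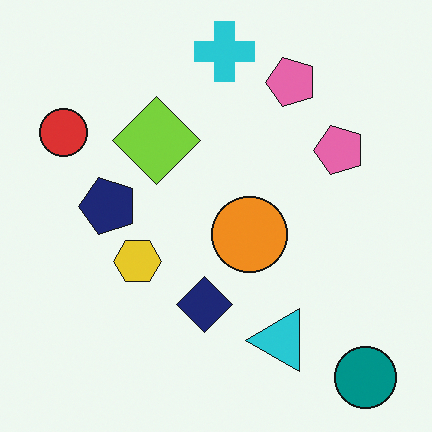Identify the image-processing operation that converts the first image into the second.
This is the original image transposed (reflected across the top-left ↔ bottom-right diagonal).

Shapes have swapped their row and column positions — what was in the top-right is now in the bottom-left — a diagonal reflection.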